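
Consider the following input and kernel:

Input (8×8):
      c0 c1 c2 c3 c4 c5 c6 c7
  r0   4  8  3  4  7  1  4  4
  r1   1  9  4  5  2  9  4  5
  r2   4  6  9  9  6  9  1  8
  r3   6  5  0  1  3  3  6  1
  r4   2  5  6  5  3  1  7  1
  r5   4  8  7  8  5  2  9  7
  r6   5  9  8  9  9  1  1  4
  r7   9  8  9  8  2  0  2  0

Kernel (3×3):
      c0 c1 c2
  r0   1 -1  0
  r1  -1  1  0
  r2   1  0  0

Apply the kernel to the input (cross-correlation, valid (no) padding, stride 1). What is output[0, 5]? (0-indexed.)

The receptive field on the input at this output position is [1 4 4 / 9 4 5 / 9 1 8]. Elementwise product with the kernel and sum: 1·1 + 4·-1 + 9·-1 + 4·1 + 9·1.

1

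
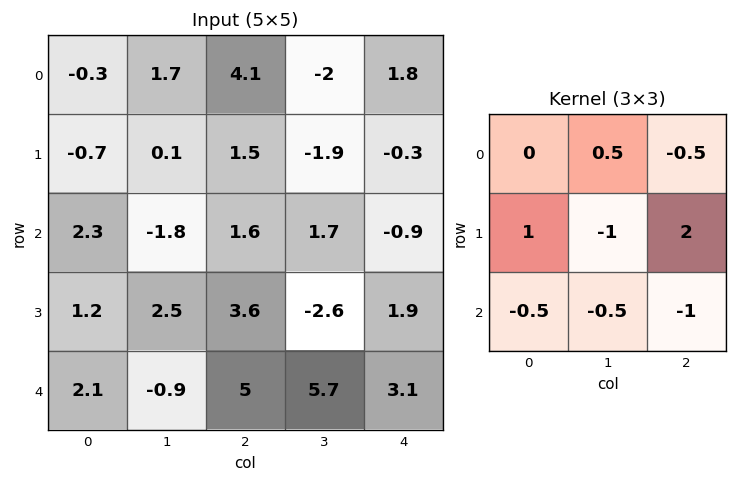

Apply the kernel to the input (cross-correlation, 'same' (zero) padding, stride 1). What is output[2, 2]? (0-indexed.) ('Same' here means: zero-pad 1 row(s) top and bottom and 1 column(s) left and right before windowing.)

1.25

The receptive field on the zero-padded input at this output position is [0.1 1.5 -1.9 / -1.8 1.6 1.7 / 2.5 3.6 -2.6]. Elementwise product with the kernel and sum: 1.5·0.5 + -1.9·-0.5 + -1.8·1 + 1.6·-1 + 1.7·2 + 2.5·-0.5 + 3.6·-0.5 + -2.6·-1.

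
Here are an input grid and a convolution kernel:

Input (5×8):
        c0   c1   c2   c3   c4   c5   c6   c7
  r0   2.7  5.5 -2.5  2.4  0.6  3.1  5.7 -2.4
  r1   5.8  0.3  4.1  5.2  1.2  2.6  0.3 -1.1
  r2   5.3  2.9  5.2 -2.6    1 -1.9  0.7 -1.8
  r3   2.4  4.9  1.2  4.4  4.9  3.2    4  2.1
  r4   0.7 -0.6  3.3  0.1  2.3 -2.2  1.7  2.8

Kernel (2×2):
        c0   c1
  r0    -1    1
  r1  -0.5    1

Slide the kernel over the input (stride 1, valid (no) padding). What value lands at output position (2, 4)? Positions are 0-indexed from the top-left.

-2.15

The receptive field on the input at this output position is [1 -1.9 / 4.9 3.2]. Elementwise product with the kernel and sum: 1·-1 + -1.9·1 + 4.9·-0.5 + 3.2·1.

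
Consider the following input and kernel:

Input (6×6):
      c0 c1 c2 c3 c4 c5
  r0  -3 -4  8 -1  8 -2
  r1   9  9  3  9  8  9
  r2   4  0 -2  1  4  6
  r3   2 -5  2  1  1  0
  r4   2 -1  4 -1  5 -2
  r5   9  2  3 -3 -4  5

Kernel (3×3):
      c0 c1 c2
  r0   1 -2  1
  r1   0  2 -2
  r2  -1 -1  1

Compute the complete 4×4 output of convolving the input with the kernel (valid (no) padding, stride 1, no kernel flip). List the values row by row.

Output[0,0]: The receptive field on the input at this output position is [-3 -4 8 / 9 9 3 / 4 0 -2]. Elementwise product with the kernel and sum: -3·1 + -4·-2 + 8·1 + 9·2 + 3·-2 + 4·-1 + 0·-1 + -2·1.

19 -30 25 -20
3 10 -15 -4
-9 3 2 -5
-4 -6 -15 25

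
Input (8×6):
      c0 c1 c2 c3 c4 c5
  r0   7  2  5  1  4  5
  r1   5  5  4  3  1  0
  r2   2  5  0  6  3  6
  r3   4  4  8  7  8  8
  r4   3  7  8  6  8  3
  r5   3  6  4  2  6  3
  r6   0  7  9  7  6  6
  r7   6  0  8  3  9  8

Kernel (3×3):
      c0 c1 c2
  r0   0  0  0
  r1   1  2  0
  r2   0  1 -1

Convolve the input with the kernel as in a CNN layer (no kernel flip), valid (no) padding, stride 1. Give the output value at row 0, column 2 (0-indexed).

13

The receptive field on the input at this output position is [5 1 4 / 4 3 1 / 0 6 3]. Elementwise product with the kernel and sum: 4·1 + 3·2 + 6·1 + 3·-1.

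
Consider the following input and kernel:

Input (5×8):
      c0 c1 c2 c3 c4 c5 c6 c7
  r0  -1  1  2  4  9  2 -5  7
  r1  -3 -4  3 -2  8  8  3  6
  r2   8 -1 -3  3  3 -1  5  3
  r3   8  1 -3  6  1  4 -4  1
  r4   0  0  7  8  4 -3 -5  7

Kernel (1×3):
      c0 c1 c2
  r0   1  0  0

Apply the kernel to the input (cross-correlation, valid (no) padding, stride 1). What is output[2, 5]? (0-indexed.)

The receptive field on the input at this output position is [-1 5 3]. Elementwise product with the kernel and sum: -1·1.

-1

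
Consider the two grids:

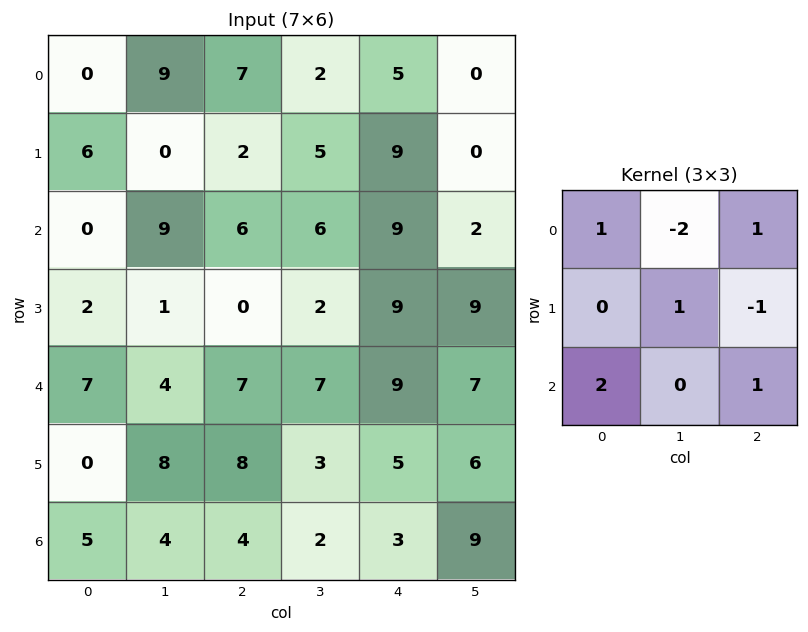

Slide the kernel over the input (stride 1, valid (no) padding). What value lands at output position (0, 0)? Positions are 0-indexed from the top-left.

-7

The receptive field on the input at this output position is [0 9 7 / 6 0 2 / 0 9 6]. Elementwise product with the kernel and sum: 0·1 + 9·-2 + 7·1 + 0·1 + 2·-1 + 0·2 + 6·1.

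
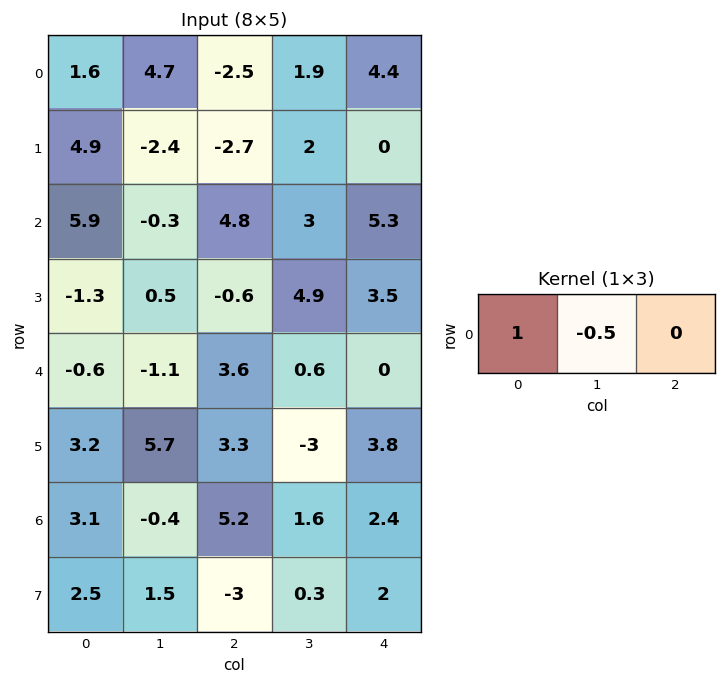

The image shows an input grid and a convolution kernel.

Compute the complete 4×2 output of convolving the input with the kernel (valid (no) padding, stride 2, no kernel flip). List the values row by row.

Output[0,0]: The receptive field on the input at this output position is [1.6 4.7 -2.5]. Elementwise product with the kernel and sum: 1.6·1 + 4.7·-0.5.
Output[0,1]: The receptive field on the input at this output position is [-2.5 1.9 4.4]. Elementwise product with the kernel and sum: -2.5·1 + 1.9·-0.5.

-0.75 -3.45
6.05 3.3
-0.05 3.3
3.3 4.4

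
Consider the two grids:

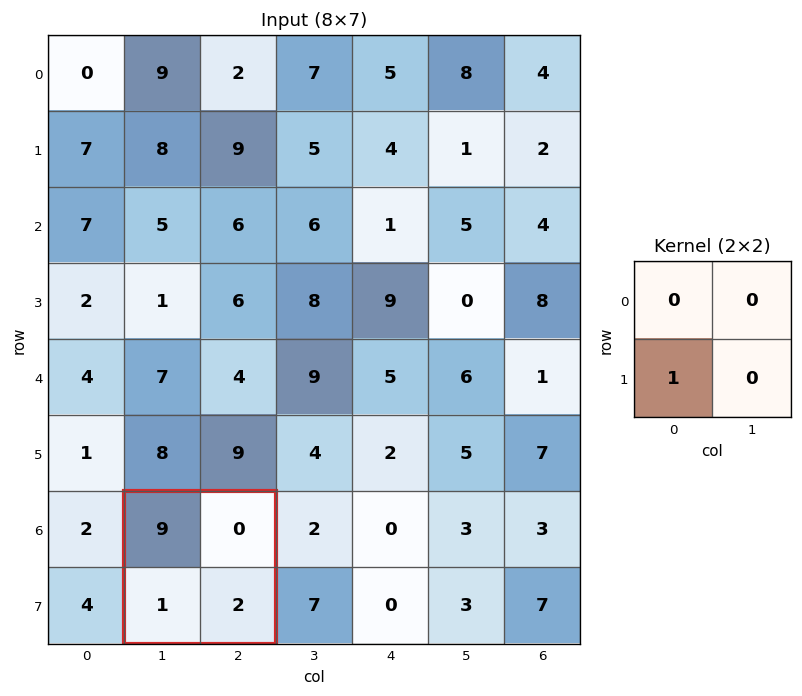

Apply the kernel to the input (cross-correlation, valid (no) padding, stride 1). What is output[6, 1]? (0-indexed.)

The receptive field on the input at this output position is [9 0 / 1 2]. Elementwise product with the kernel and sum: 1·1.

1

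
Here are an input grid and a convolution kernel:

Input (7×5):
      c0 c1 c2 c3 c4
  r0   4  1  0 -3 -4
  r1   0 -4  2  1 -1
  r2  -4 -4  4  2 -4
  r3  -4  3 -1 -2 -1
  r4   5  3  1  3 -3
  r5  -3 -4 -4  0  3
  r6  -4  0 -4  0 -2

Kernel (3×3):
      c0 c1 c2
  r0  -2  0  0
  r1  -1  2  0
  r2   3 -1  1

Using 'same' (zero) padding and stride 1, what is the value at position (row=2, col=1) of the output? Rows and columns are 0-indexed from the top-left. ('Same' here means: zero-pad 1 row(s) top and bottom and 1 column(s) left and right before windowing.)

The receptive field on the zero-padded input at this output position is [0 -4 2 / -4 -4 4 / -4 3 -1]. Elementwise product with the kernel and sum: 0·-2 + -4·-1 + -4·2 + -4·3 + 3·-1 + -1·1.

-20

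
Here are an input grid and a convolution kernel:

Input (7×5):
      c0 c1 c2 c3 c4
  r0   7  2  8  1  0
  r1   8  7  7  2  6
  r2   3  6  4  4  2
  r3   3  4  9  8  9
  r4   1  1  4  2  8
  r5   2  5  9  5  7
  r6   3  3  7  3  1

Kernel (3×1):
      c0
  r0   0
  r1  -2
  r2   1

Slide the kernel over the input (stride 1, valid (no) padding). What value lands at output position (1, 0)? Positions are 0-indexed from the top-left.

-3

The receptive field on the input at this output position is [8 / 3 / 3]. Elementwise product with the kernel and sum: 3·-2 + 3·1.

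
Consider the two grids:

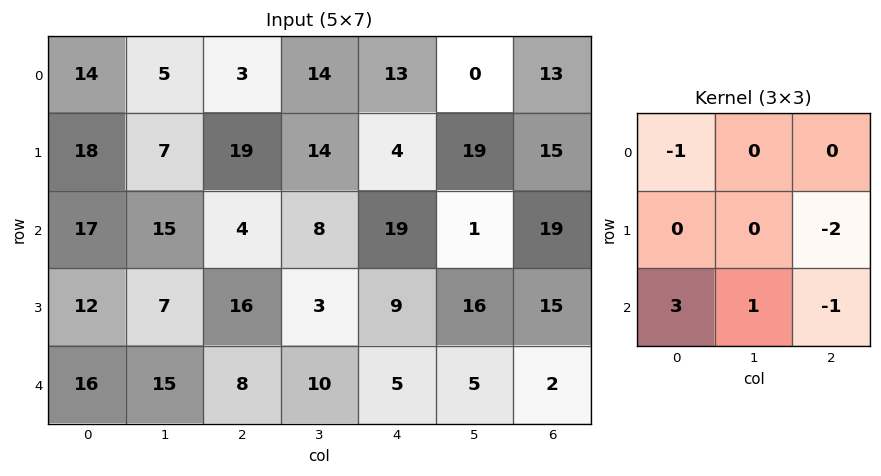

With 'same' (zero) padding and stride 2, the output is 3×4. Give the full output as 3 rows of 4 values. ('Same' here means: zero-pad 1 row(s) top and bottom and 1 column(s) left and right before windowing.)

1 -2 27 72
-25 11 -14 44
-30 -27 -13 -16

Output[0,0]: The receptive field on the zero-padded input at this output position is [0 0 0 / 0 14 5 / 0 18 7]. Elementwise product with the kernel and sum: 0·-1 + 5·-2 + 0·3 + 18·1 + 7·-1.
Output[0,1]: The receptive field on the zero-padded input at this output position is [0 0 0 / 5 3 14 / 7 19 14]. Elementwise product with the kernel and sum: 0·-1 + 14·-2 + 7·3 + 19·1 + 14·-1.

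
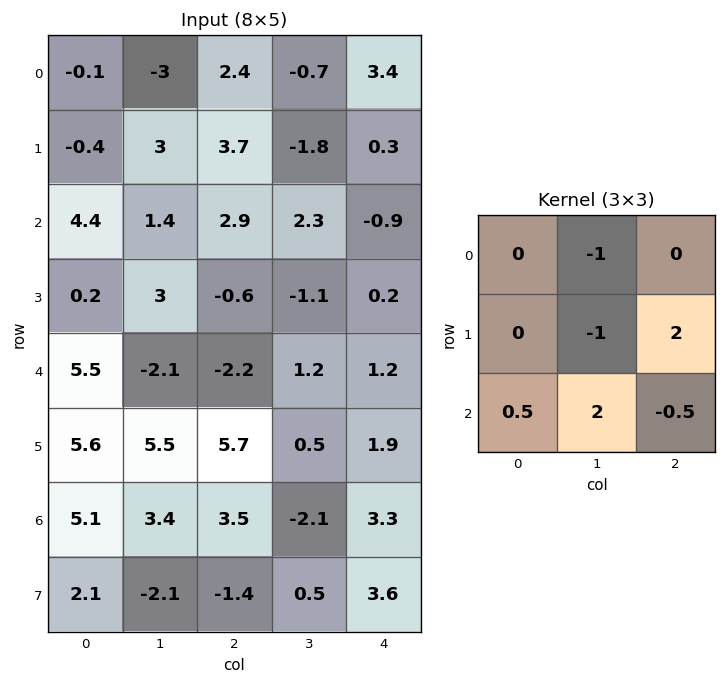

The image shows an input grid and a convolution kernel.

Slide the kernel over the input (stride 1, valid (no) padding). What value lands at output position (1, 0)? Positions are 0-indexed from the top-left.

7.8

The receptive field on the input at this output position is [-0.4 3 3.7 / 4.4 1.4 2.9 / 0.2 3 -0.6]. Elementwise product with the kernel and sum: 3·-1 + 1.4·-1 + 2.9·2 + 0.2·0.5 + 3·2 + -0.6·-0.5.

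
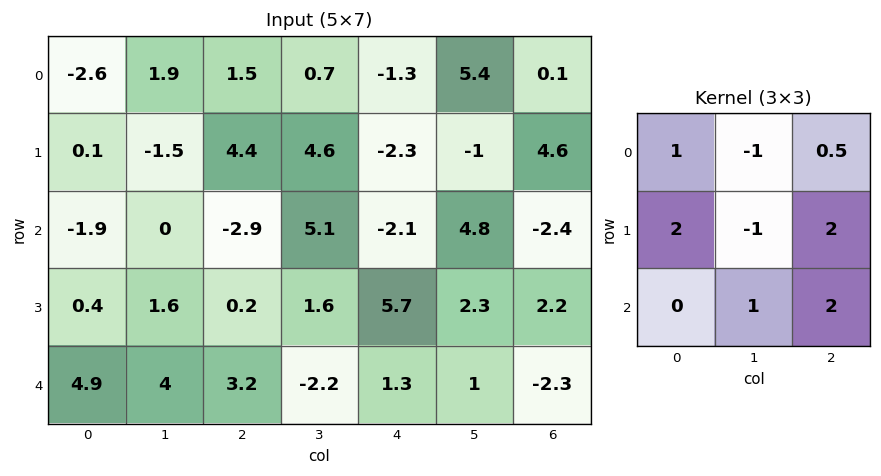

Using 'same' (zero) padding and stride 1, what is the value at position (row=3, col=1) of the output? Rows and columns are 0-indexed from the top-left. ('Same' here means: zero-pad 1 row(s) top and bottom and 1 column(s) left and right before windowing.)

6.65

The receptive field on the zero-padded input at this output position is [-1.9 0 -2.9 / 0.4 1.6 0.2 / 4.9 4 3.2]. Elementwise product with the kernel and sum: -1.9·1 + 0·-1 + -2.9·0.5 + 0.4·2 + 1.6·-1 + 0.2·2 + 4·1 + 3.2·2.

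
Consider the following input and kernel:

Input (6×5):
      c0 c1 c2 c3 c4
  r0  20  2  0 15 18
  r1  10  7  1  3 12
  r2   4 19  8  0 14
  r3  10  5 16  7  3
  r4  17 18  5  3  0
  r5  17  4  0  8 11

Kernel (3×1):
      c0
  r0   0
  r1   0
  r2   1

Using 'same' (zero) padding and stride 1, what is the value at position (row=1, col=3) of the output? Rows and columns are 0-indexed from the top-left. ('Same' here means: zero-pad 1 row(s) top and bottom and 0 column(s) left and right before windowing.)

0

The receptive field on the zero-padded input at this output position is [15 / 3 / 0]. Elementwise product with the kernel and sum: 0·1.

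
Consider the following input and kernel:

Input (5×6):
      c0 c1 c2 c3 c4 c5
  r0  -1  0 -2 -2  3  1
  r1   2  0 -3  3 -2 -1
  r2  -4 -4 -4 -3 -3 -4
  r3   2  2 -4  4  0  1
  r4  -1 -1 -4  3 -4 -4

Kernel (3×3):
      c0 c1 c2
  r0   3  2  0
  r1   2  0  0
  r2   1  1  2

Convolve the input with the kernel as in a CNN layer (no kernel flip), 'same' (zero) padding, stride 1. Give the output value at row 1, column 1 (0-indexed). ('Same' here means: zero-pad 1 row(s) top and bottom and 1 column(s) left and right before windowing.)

The receptive field on the zero-padded input at this output position is [-1 0 -2 / 2 0 -3 / -4 -4 -4]. Elementwise product with the kernel and sum: -1·3 + 0·2 + 2·2 + -4·1 + -4·1 + -4·2.

-15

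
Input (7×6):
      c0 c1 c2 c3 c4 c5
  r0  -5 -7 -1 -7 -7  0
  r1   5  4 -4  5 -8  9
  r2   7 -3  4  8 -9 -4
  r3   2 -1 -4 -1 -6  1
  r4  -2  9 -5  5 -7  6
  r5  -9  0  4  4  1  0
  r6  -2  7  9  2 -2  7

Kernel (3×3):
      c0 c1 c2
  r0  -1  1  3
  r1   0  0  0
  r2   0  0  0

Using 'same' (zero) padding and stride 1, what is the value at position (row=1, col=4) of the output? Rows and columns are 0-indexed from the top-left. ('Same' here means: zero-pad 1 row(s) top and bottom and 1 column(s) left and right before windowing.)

The receptive field on the zero-padded input at this output position is [-7 -7 0 / 5 -8 9 / 8 -9 -4]. Elementwise product with the kernel and sum: -7·-1 + -7·1 + 0·3.

0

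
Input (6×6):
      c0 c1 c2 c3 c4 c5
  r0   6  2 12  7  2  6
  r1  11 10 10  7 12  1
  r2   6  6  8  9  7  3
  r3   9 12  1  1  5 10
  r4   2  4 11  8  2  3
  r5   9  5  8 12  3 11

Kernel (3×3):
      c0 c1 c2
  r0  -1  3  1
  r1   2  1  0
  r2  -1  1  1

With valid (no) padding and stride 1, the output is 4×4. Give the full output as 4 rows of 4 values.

52 82 46 32
51 37 53 69
63 67 28 19
40 26 44 44

Output[0,0]: The receptive field on the input at this output position is [6 2 12 / 11 10 10 / 6 6 8]. Elementwise product with the kernel and sum: 6·-1 + 2·3 + 12·1 + 11·2 + 10·1 + 6·-1 + 6·1 + 8·1.
Output[0,1]: The receptive field on the input at this output position is [2 12 7 / 10 10 7 / 6 8 9]. Elementwise product with the kernel and sum: 2·-1 + 12·3 + 7·1 + 10·2 + 10·1 + 6·-1 + 8·1 + 9·1.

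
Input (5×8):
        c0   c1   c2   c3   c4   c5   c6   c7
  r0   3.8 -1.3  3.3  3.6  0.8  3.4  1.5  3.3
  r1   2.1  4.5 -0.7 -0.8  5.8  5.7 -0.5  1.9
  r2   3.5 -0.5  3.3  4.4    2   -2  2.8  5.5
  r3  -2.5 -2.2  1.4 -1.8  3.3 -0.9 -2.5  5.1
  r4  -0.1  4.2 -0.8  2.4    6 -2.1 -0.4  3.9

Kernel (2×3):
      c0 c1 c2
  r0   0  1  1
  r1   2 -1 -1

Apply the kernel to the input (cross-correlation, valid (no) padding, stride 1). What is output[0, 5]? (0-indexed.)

14.8

The receptive field on the input at this output position is [3.4 1.5 3.3 / 5.7 -0.5 1.9]. Elementwise product with the kernel and sum: 1.5·1 + 3.3·1 + 5.7·2 + -0.5·-1 + 1.9·-1.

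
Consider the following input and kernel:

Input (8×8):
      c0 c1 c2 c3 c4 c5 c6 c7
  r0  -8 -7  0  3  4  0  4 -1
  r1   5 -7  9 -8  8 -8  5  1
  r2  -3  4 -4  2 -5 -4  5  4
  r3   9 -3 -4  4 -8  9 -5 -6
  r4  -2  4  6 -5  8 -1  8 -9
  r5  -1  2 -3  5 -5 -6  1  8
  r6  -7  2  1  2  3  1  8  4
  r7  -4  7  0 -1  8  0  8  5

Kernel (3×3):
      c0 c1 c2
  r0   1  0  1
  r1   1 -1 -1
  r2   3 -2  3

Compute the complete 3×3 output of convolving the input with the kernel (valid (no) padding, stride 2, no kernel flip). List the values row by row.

-34 -18 27
13 43 38
-18 19 47

Output[0,0]: The receptive field on the input at this output position is [-8 -7 0 / 5 -7 9 / -3 4 -4]. Elementwise product with the kernel and sum: -8·1 + 0·1 + 5·1 + -7·-1 + 9·-1 + -3·3 + 4·-2 + -4·3.
Output[0,1]: The receptive field on the input at this output position is [0 3 4 / 9 -8 8 / -4 2 -5]. Elementwise product with the kernel and sum: 0·1 + 4·1 + 9·1 + -8·-1 + 8·-1 + -4·3 + 2·-2 + -5·3.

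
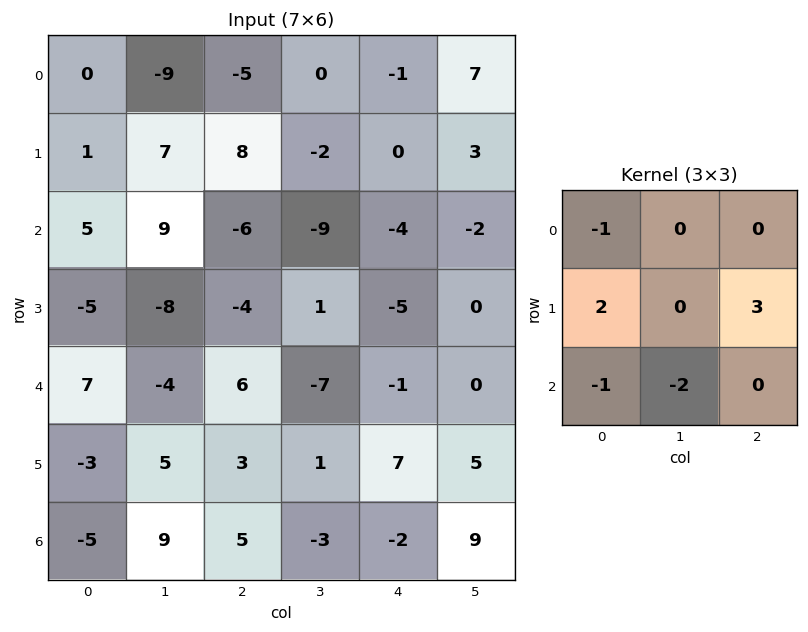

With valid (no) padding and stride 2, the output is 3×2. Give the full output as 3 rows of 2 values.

3 45
-26 -9
-17 22

Output[0,0]: The receptive field on the input at this output position is [0 -9 -5 / 1 7 8 / 5 9 -6]. Elementwise product with the kernel and sum: 0·-1 + 1·2 + 8·3 + 5·-1 + 9·-2.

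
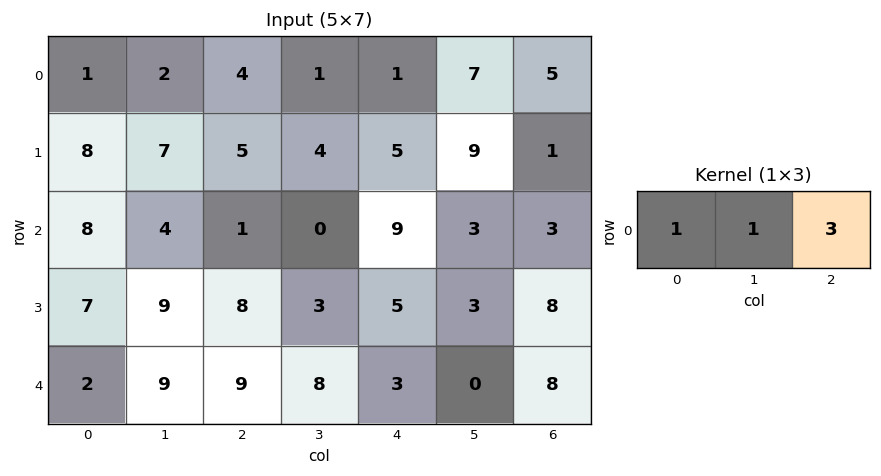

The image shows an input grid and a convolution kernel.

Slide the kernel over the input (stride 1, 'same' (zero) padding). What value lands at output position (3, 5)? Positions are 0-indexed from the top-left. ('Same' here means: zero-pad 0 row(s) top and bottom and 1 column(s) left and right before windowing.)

The receptive field on the zero-padded input at this output position is [5 3 8]. Elementwise product with the kernel and sum: 5·1 + 3·1 + 8·3.

32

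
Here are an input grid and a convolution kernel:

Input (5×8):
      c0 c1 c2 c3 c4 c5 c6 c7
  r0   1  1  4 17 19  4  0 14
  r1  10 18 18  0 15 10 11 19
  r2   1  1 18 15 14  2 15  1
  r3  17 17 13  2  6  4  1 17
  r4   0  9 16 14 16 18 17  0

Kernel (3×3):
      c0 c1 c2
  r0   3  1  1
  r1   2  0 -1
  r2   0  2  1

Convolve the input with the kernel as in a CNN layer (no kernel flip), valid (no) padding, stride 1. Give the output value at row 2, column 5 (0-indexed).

47

The receptive field on the input at this output position is [2 15 1 / 4 1 17 / 18 17 0]. Elementwise product with the kernel and sum: 2·3 + 15·1 + 1·1 + 4·2 + 17·-1 + 17·2 + 0·1.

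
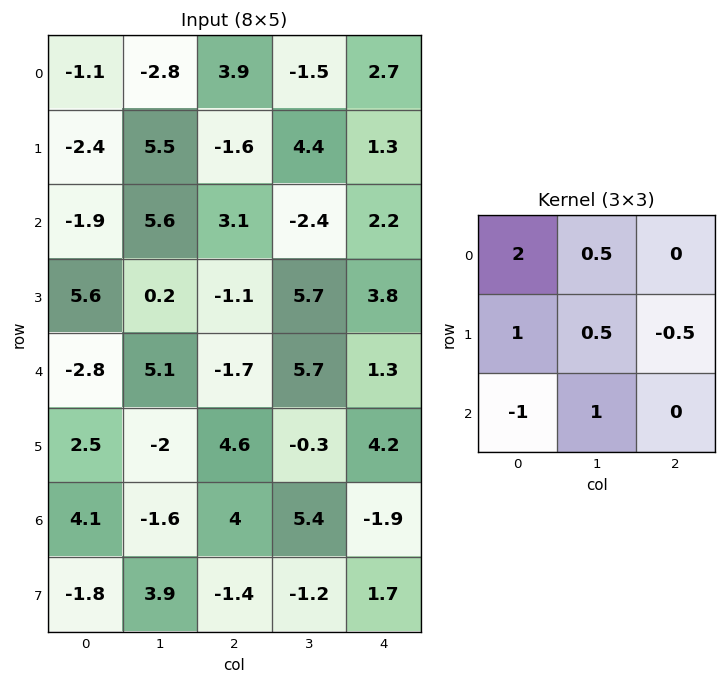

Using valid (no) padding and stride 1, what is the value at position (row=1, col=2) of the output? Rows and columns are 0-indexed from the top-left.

The receptive field on the input at this output position is [-1.6 4.4 1.3 / 3.1 -2.4 2.2 / -1.1 5.7 3.8]. Elementwise product with the kernel and sum: -1.6·2 + 4.4·0.5 + 3.1·1 + -2.4·0.5 + 2.2·-0.5 + -1.1·-1 + 5.7·1.

6.6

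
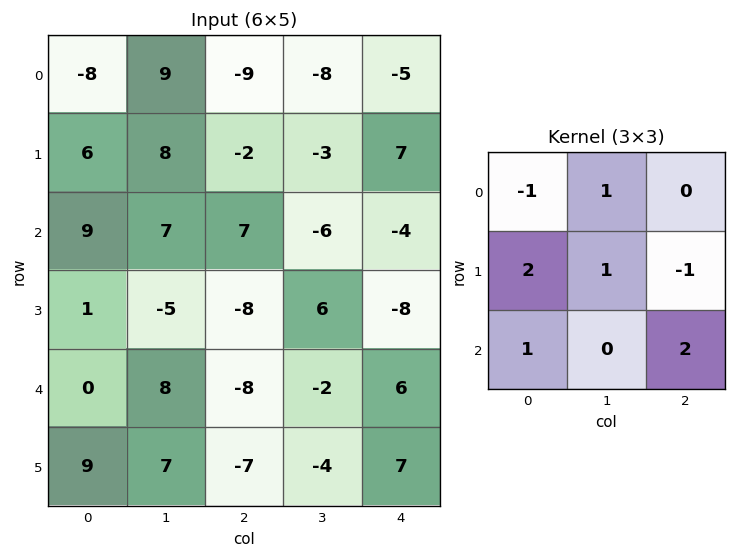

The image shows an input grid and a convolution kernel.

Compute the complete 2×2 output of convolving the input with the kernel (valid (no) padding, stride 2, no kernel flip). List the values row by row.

Output[0,0]: The receptive field on the input at this output position is [-8 9 -9 / 6 8 -2 / 9 7 7]. Elementwise product with the kernel and sum: -8·-1 + 9·1 + 6·2 + 8·1 + -2·-1 + 9·1 + 7·2.

62 -14
-13 -11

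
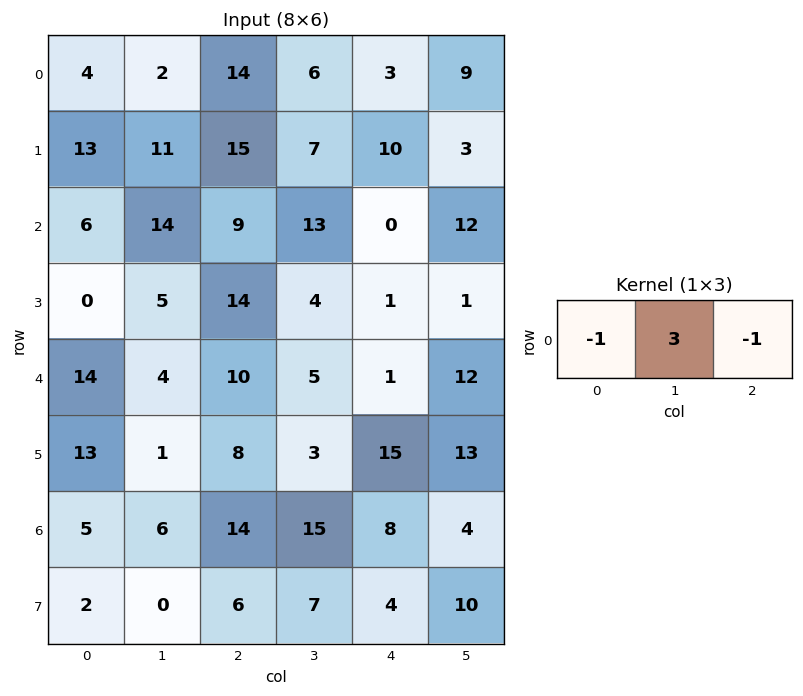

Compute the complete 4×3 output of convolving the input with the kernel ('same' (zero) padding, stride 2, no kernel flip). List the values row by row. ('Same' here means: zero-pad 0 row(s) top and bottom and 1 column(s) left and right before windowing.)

10 34 -6
4 0 -25
38 21 -14
9 21 5

Output[0,0]: The receptive field on the zero-padded input at this output position is [0 4 2]. Elementwise product with the kernel and sum: 0·-1 + 4·3 + 2·-1.
Output[0,1]: The receptive field on the zero-padded input at this output position is [2 14 6]. Elementwise product with the kernel and sum: 2·-1 + 14·3 + 6·-1.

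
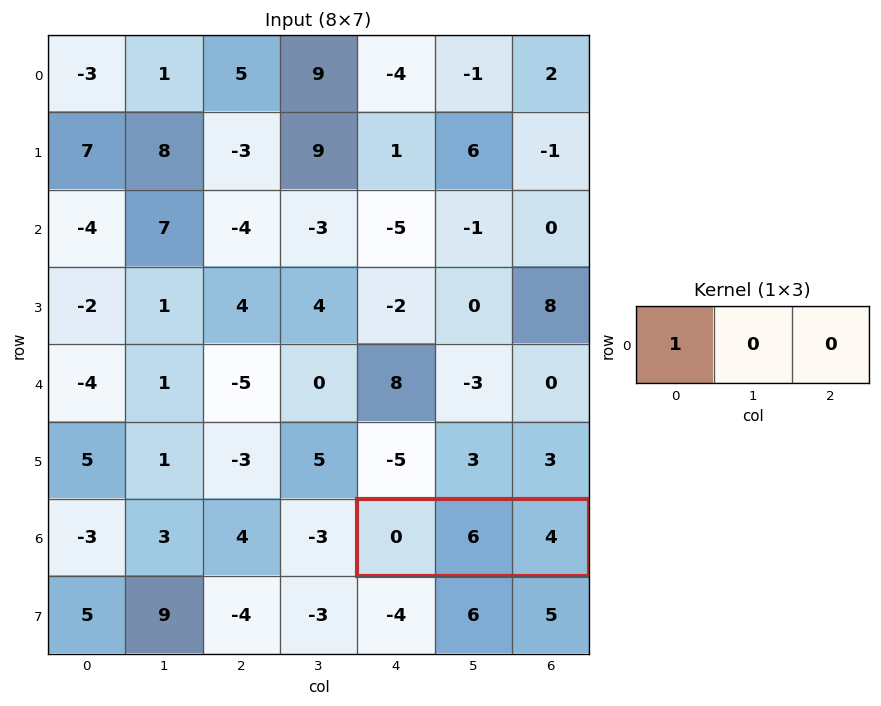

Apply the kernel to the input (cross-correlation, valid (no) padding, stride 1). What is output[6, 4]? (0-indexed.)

The receptive field on the input at this output position is [0 6 4]. Elementwise product with the kernel and sum: 0·1.

0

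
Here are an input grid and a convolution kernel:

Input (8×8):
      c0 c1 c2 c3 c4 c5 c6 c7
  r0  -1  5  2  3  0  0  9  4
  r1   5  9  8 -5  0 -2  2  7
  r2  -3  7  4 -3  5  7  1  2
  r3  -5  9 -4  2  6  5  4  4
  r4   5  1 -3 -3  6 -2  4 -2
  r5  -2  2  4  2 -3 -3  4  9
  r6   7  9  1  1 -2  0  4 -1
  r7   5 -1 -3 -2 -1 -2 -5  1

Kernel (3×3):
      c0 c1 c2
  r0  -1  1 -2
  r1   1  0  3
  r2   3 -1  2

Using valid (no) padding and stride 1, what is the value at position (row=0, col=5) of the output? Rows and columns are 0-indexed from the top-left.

44

The receptive field on the input at this output position is [0 9 4 / -2 2 7 / 7 1 2]. Elementwise product with the kernel and sum: 0·-1 + 9·1 + 4·-2 + -2·1 + 7·3 + 7·3 + 1·-1 + 2·2.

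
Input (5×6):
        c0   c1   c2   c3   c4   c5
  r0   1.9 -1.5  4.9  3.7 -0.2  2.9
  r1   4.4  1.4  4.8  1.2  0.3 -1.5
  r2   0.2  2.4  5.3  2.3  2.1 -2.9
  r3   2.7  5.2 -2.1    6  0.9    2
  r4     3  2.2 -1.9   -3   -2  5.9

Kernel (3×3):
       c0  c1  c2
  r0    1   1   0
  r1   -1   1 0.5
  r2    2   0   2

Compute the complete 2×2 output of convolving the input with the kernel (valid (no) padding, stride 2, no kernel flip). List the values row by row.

10.8 19.95
6.25 8.35

Output[0,0]: The receptive field on the input at this output position is [1.9 -1.5 4.9 / 4.4 1.4 4.8 / 0.2 2.4 5.3]. Elementwise product with the kernel and sum: 1.9·1 + -1.5·1 + 4.4·-1 + 1.4·1 + 4.8·0.5 + 0.2·2 + 5.3·2.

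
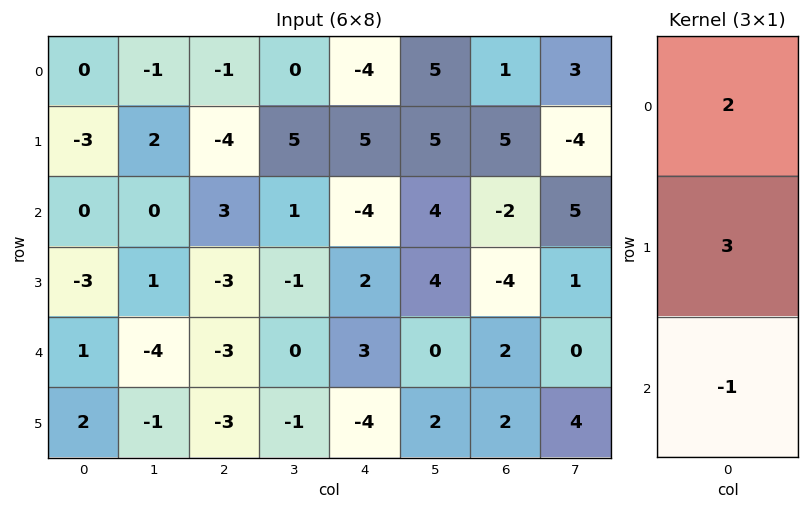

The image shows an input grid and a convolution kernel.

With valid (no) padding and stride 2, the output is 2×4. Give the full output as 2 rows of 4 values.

Output[0,0]: The receptive field on the input at this output position is [0 / -3 / 0]. Elementwise product with the kernel and sum: 0·2 + -3·3 + 0·-1.

-9 -17 11 19
-10 0 -5 -18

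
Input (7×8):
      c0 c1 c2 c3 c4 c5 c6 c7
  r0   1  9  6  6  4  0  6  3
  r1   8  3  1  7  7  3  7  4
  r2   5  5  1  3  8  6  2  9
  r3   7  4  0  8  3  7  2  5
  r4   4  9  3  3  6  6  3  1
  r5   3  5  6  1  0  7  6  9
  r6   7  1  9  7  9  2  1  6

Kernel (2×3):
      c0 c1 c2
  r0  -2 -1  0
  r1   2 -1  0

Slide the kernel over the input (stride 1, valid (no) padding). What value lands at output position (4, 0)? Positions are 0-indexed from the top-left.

-16

The receptive field on the input at this output position is [4 9 3 / 3 5 6]. Elementwise product with the kernel and sum: 4·-2 + 9·-1 + 3·2 + 5·-1.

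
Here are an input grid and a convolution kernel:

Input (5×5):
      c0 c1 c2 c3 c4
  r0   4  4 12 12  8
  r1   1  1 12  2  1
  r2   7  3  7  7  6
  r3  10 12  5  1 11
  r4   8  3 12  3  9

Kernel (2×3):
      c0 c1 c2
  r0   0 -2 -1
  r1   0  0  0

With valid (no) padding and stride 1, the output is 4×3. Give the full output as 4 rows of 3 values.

-20 -36 -32
-14 -26 -5
-13 -21 -20
-29 -11 -13

Output[0,0]: The receptive field on the input at this output position is [4 4 12 / 1 1 12]. Elementwise product with the kernel and sum: 4·-2 + 12·-1.
Output[0,1]: The receptive field on the input at this output position is [4 12 12 / 1 12 2]. Elementwise product with the kernel and sum: 12·-2 + 12·-1.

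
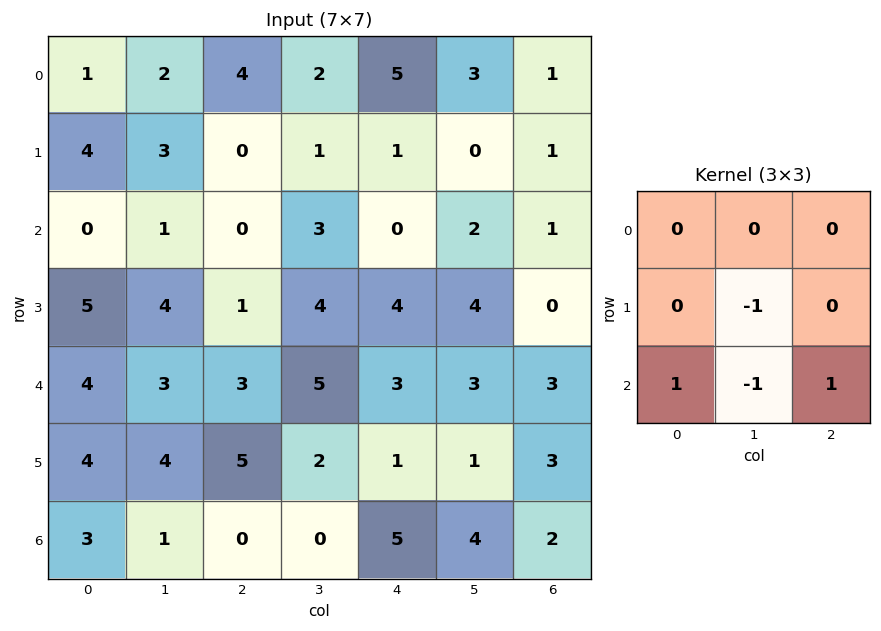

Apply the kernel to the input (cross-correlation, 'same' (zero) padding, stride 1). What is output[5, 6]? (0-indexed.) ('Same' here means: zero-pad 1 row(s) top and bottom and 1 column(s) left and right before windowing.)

The receptive field on the zero-padded input at this output position is [3 3 0 / 1 3 0 / 4 2 0]. Elementwise product with the kernel and sum: 3·-1 + 4·1 + 2·-1 + 0·1.

-1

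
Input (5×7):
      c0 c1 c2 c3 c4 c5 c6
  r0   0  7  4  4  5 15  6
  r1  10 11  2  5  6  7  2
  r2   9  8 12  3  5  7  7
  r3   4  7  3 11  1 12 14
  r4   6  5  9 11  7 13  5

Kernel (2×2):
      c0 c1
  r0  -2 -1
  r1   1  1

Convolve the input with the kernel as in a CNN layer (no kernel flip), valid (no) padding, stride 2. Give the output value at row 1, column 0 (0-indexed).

The receptive field on the input at this output position is [9 8 / 4 7]. Elementwise product with the kernel and sum: 9·-2 + 8·-1 + 4·1 + 7·1.

-15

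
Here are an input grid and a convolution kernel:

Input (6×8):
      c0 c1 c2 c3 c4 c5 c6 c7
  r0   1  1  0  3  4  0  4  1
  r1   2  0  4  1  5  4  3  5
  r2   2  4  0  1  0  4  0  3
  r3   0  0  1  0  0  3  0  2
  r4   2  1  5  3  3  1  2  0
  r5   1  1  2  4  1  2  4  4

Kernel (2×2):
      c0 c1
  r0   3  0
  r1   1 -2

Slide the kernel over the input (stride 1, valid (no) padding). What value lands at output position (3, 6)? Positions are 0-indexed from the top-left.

2

The receptive field on the input at this output position is [0 2 / 2 0]. Elementwise product with the kernel and sum: 0·3 + 2·1 + 0·-2.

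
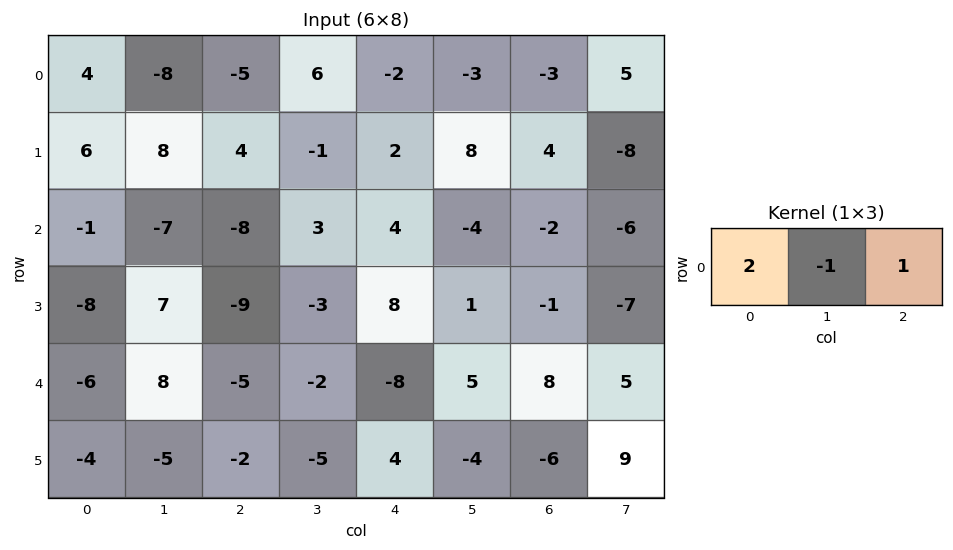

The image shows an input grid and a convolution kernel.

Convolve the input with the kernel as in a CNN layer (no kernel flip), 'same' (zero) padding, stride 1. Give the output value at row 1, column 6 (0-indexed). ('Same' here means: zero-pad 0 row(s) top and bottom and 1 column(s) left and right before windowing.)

The receptive field on the zero-padded input at this output position is [8 4 -8]. Elementwise product with the kernel and sum: 8·2 + 4·-1 + -8·1.

4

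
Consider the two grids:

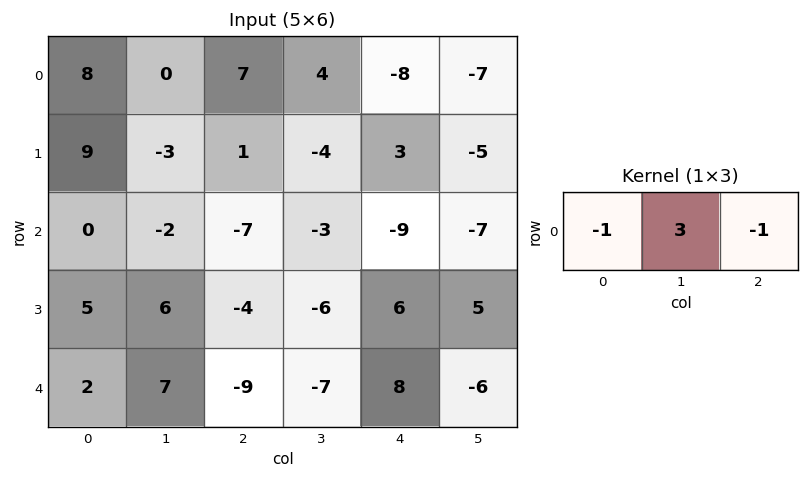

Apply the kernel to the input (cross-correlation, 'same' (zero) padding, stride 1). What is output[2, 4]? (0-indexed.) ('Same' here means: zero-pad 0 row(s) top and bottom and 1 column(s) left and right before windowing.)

-17

The receptive field on the zero-padded input at this output position is [-3 -9 -7]. Elementwise product with the kernel and sum: -3·-1 + -9·3 + -7·-1.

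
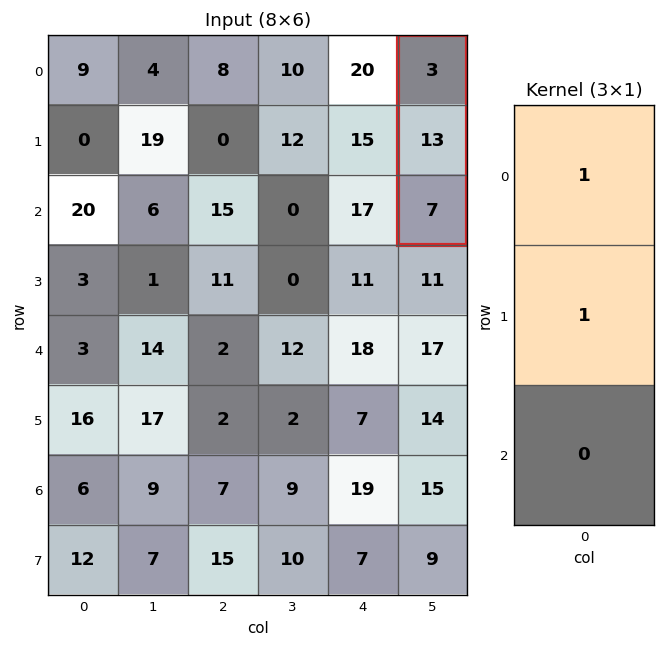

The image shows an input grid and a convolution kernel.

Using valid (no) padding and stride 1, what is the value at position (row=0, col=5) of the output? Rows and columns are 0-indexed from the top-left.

The receptive field on the input at this output position is [3 / 13 / 7]. Elementwise product with the kernel and sum: 3·1 + 13·1.

16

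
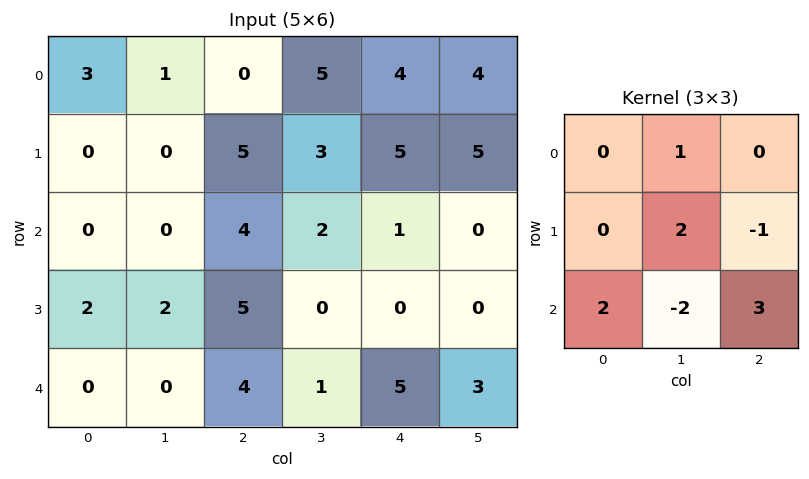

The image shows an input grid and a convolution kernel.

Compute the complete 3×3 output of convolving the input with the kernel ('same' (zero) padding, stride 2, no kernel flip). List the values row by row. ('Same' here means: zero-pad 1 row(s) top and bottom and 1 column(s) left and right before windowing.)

Output[0,0]: The receptive field on the zero-padded input at this output position is [0 0 0 / 0 3 1 / 0 0 0]. Elementwise product with the kernel and sum: 0·1 + 3·2 + 1·-1 + 0·2 + 0·-2 + 0·3.

5 -6 15
2 5 7
2 12 7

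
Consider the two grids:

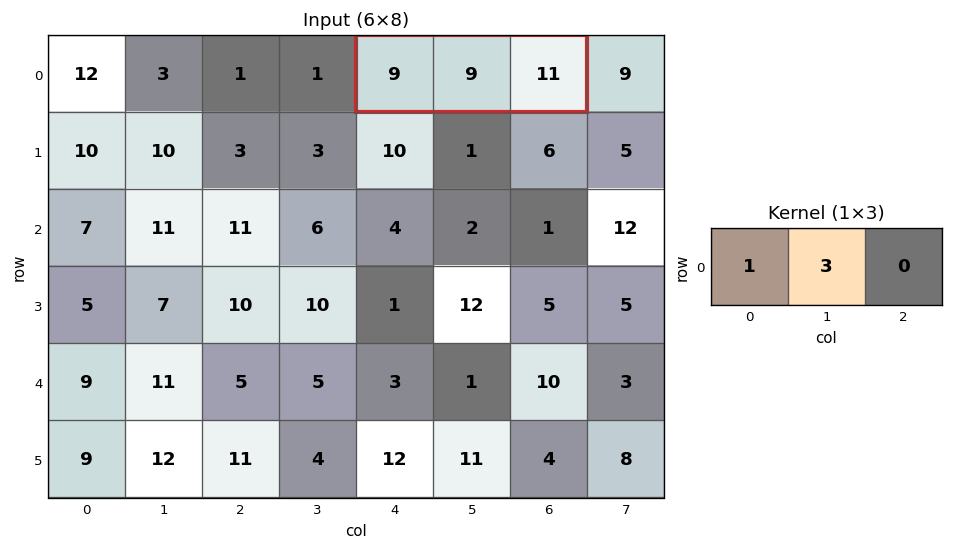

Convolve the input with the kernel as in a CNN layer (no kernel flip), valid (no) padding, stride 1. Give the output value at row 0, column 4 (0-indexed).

36

The receptive field on the input at this output position is [9 9 11]. Elementwise product with the kernel and sum: 9·1 + 9·3.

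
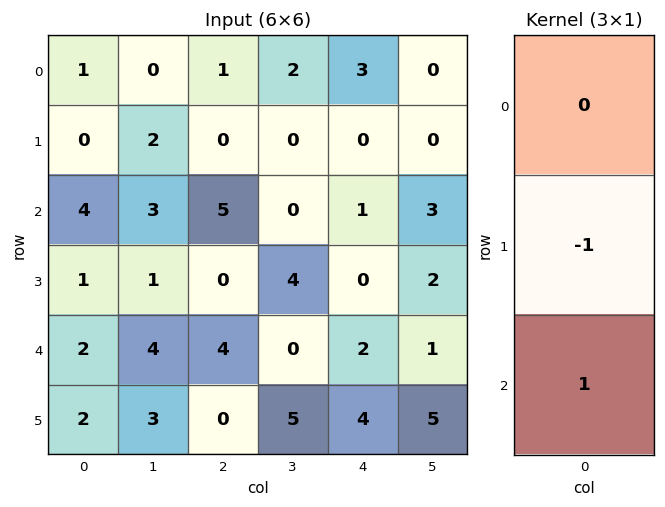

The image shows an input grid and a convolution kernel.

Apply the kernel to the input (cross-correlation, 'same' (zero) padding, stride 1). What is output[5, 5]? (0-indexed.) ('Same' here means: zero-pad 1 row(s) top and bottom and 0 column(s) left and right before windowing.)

The receptive field on the zero-padded input at this output position is [1 / 5 / 0]. Elementwise product with the kernel and sum: 5·-1 + 0·1.

-5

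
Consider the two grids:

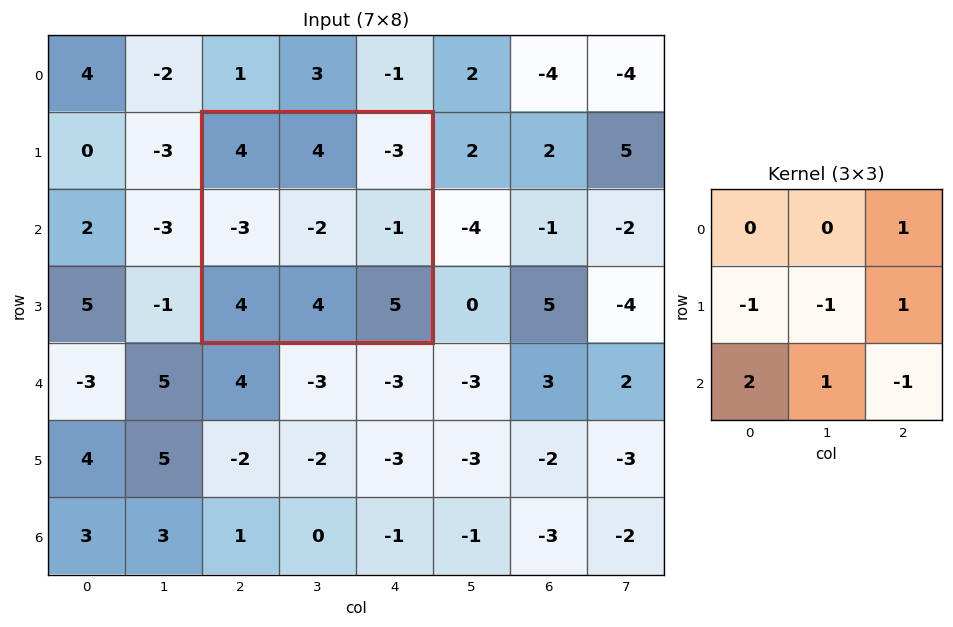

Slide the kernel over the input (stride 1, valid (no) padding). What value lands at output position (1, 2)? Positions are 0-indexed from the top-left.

8

The receptive field on the input at this output position is [4 4 -3 / -3 -2 -1 / 4 4 5]. Elementwise product with the kernel and sum: -3·1 + -3·-1 + -2·-1 + -1·1 + 4·2 + 4·1 + 5·-1.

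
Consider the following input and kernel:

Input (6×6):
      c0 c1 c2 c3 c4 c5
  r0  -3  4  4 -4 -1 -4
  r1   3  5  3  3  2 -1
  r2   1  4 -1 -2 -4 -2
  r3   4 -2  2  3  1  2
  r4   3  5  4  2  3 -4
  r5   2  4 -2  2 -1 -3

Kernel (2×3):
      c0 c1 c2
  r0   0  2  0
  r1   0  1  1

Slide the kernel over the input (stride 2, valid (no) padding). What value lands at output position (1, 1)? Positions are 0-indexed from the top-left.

0

The receptive field on the input at this output position is [-1 -2 -4 / 2 3 1]. Elementwise product with the kernel and sum: -2·2 + 3·1 + 1·1.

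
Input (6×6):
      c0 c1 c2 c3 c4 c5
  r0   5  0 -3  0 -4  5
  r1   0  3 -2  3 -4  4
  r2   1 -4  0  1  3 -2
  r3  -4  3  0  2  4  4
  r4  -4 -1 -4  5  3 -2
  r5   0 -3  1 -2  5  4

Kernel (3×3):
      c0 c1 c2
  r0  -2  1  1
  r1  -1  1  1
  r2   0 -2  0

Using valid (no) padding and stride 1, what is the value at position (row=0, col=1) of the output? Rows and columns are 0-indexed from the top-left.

The receptive field on the input at this output position is [0 -3 0 / 3 -2 3 / -4 0 1]. Elementwise product with the kernel and sum: 0·-2 + -3·1 + 0·1 + 3·-1 + -2·1 + 3·1 + 0·-2.

-5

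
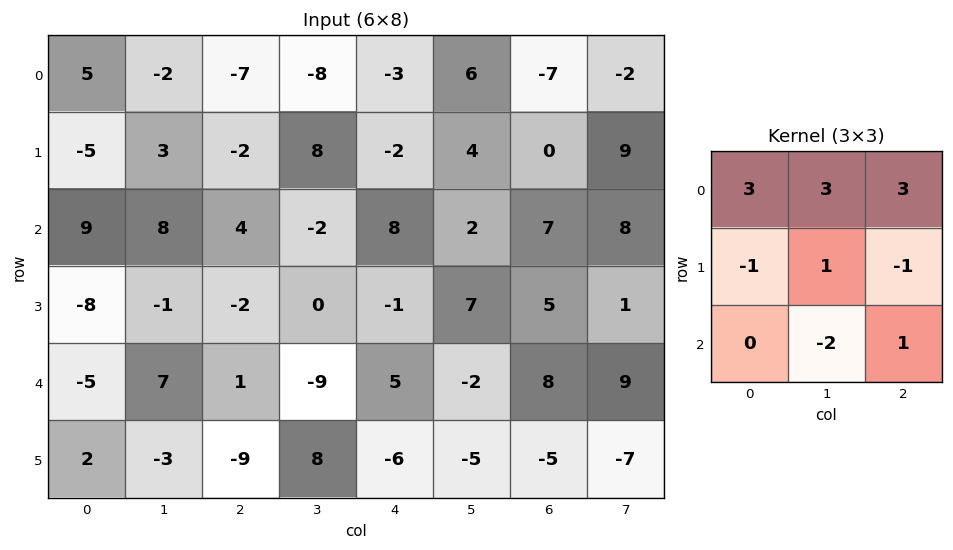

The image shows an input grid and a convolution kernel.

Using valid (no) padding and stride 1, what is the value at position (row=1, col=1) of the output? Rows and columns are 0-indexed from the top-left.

The receptive field on the input at this output position is [3 -2 8 / 8 4 -2 / -1 -2 0]. Elementwise product with the kernel and sum: 3·3 + -2·3 + 8·3 + 8·-1 + 4·1 + -2·-1 + -2·-2 + 0·1.

29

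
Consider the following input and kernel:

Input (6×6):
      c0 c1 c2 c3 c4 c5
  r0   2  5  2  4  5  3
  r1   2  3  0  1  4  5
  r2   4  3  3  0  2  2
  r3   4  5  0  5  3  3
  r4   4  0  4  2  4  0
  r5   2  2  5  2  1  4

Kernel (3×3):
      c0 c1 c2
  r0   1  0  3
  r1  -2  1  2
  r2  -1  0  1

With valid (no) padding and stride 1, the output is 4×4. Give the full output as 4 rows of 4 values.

6 10 25 27
-1 3 13 20
10 5 20 3
7 28 7 16

Output[0,0]: The receptive field on the input at this output position is [2 5 2 / 2 3 0 / 4 3 3]. Elementwise product with the kernel and sum: 2·1 + 2·3 + 2·-2 + 3·1 + 0·2 + 4·-1 + 3·1.
Output[0,1]: The receptive field on the input at this output position is [5 2 4 / 3 0 1 / 3 3 0]. Elementwise product with the kernel and sum: 5·1 + 4·3 + 3·-2 + 0·1 + 1·2 + 3·-1 + 0·1.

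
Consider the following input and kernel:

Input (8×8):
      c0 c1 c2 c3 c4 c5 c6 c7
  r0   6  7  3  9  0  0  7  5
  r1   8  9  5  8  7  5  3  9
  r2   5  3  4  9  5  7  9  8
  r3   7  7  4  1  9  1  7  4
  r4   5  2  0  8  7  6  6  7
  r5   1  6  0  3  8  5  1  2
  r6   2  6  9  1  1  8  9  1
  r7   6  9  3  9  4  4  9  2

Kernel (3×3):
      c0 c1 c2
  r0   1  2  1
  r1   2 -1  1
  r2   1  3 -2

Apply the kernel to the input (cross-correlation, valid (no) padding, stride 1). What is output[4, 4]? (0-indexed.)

44

The receptive field on the input at this output position is [7 6 6 / 8 5 1 / 1 8 9]. Elementwise product with the kernel and sum: 7·1 + 6·2 + 6·1 + 8·2 + 5·-1 + 1·1 + 1·1 + 8·3 + 9·-2.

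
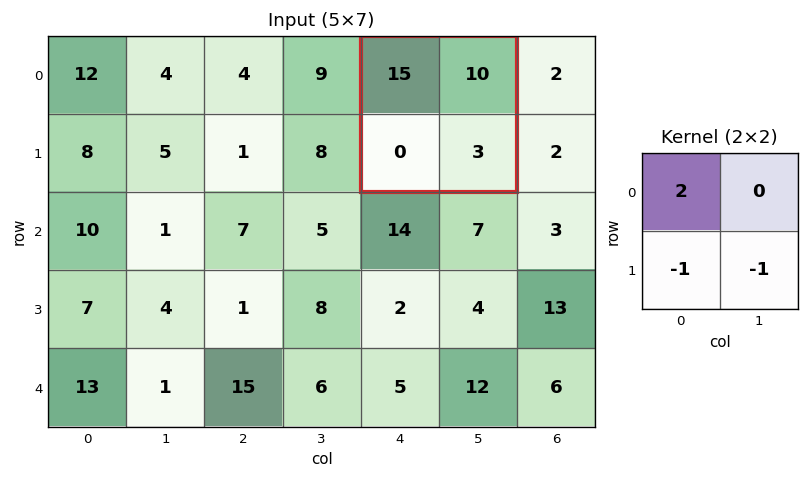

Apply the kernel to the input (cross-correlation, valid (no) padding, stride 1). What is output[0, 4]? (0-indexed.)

27

The receptive field on the input at this output position is [15 10 / 0 3]. Elementwise product with the kernel and sum: 15·2 + 0·-1 + 3·-1.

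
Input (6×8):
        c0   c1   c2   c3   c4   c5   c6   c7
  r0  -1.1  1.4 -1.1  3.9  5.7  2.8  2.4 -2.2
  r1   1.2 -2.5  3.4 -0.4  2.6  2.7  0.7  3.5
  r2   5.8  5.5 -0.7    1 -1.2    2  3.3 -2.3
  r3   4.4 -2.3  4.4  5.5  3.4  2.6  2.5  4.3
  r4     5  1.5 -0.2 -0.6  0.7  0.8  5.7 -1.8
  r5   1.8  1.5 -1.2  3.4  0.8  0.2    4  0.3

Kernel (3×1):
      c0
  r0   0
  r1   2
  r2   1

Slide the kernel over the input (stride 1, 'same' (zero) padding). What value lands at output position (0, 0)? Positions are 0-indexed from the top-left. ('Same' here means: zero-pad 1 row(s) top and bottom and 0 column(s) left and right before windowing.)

The receptive field on the zero-padded input at this output position is [0 / -1.1 / 1.2]. Elementwise product with the kernel and sum: -1.1·2 + 1.2·1.

-1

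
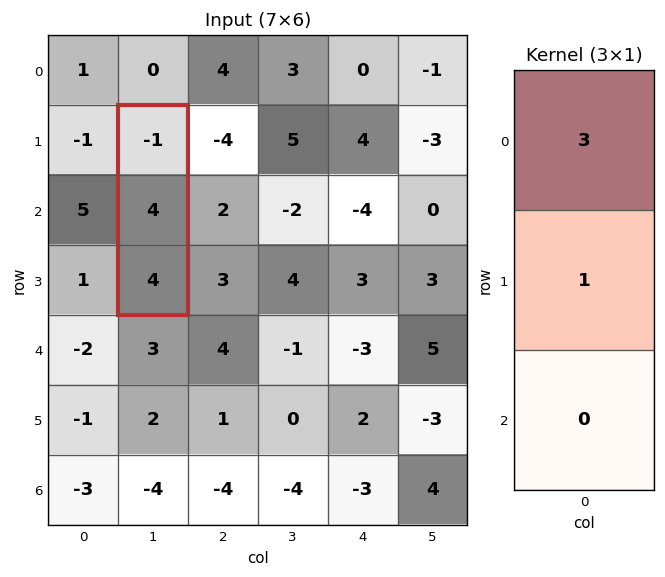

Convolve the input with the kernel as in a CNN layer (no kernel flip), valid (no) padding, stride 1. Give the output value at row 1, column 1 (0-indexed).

1

The receptive field on the input at this output position is [-1 / 4 / 4]. Elementwise product with the kernel and sum: -1·3 + 4·1.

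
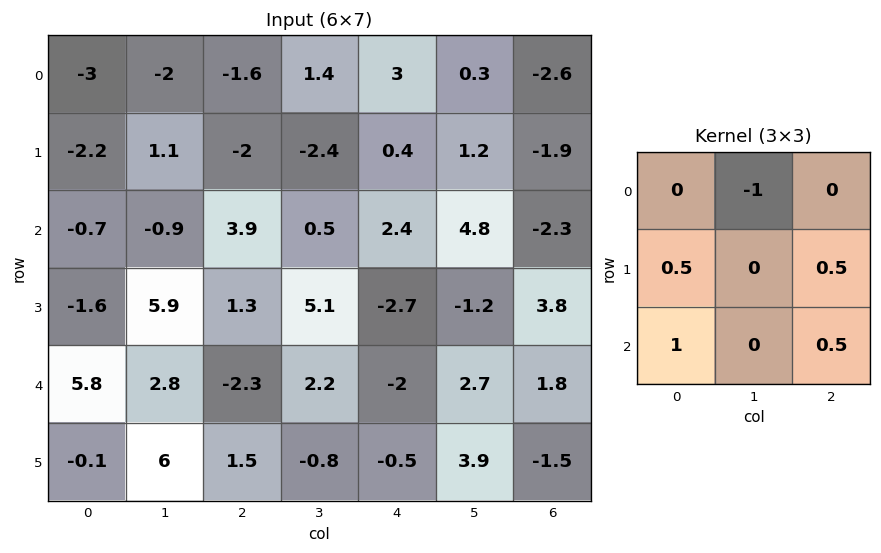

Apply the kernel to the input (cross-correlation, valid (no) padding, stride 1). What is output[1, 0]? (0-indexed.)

The receptive field on the input at this output position is [-2.2 1.1 -2 / -0.7 -0.9 3.9 / -1.6 5.9 1.3]. Elementwise product with the kernel and sum: 1.1·-1 + -0.7·0.5 + 3.9·0.5 + -1.6·1 + 1.3·0.5.

-0.45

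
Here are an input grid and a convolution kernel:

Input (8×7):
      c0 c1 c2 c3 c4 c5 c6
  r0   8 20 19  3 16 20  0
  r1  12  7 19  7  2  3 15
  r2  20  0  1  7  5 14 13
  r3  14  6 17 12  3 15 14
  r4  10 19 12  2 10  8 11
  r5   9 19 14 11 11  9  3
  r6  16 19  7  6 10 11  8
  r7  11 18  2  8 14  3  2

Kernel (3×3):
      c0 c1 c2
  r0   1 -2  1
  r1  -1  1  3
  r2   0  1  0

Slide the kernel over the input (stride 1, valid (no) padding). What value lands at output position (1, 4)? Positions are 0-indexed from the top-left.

The receptive field on the input at this output position is [2 3 15 / 5 14 13 / 3 15 14]. Elementwise product with the kernel and sum: 2·1 + 3·-2 + 15·1 + 5·-1 + 14·1 + 13·3 + 15·1.

74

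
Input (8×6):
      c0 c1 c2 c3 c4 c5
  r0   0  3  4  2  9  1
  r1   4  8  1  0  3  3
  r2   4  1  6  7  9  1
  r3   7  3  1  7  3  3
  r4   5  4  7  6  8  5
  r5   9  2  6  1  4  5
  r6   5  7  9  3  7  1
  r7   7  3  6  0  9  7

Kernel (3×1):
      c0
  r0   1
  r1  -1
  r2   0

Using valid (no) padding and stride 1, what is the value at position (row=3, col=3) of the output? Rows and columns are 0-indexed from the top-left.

1

The receptive field on the input at this output position is [7 / 6 / 1]. Elementwise product with the kernel and sum: 7·1 + 6·-1.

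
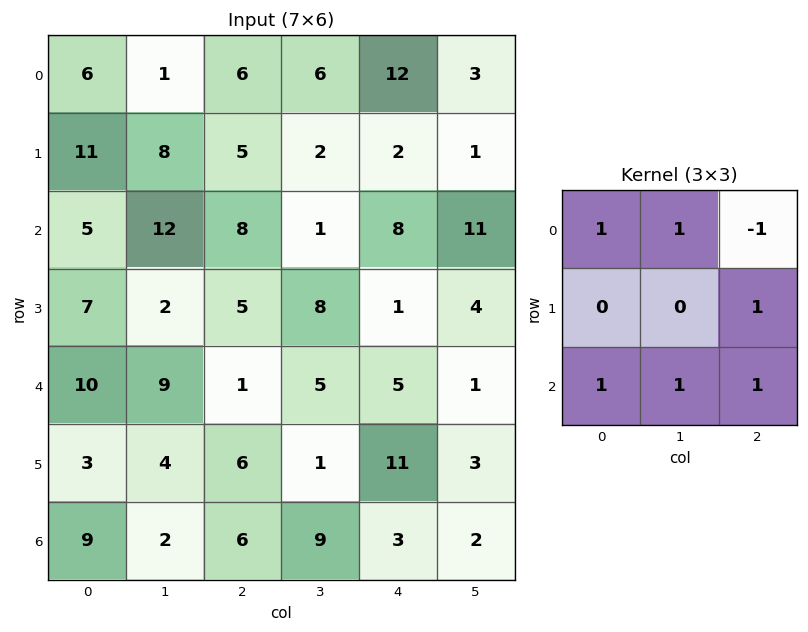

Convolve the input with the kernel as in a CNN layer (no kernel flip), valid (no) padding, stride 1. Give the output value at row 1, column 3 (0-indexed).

The receptive field on the input at this output position is [2 2 1 / 1 8 11 / 8 1 4]. Elementwise product with the kernel and sum: 2·1 + 2·1 + 1·-1 + 11·1 + 8·1 + 1·1 + 4·1.

27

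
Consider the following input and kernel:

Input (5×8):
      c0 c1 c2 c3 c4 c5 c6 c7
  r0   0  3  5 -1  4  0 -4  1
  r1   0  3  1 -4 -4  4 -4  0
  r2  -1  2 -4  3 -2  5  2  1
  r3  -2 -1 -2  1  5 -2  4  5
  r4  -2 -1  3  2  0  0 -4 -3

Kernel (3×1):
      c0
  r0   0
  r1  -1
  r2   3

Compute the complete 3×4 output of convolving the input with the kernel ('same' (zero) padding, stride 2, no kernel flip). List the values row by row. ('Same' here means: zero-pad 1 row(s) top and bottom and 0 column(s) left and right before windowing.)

0 -2 -16 -8
-5 -2 17 10
2 -3 0 4

Output[0,0]: The receptive field on the zero-padded input at this output position is [0 / 0 / 0]. Elementwise product with the kernel and sum: 0·-1 + 0·3.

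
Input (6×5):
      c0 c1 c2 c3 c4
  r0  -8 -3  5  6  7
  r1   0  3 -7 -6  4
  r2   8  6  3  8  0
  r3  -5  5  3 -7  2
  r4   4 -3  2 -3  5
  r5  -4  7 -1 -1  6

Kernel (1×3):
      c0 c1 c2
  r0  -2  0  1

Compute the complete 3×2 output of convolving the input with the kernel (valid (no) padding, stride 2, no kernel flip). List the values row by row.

Output[0,0]: The receptive field on the input at this output position is [-8 -3 5]. Elementwise product with the kernel and sum: -8·-2 + 5·1.
Output[0,1]: The receptive field on the input at this output position is [5 6 7]. Elementwise product with the kernel and sum: 5·-2 + 7·1.

21 -3
-13 -6
-6 1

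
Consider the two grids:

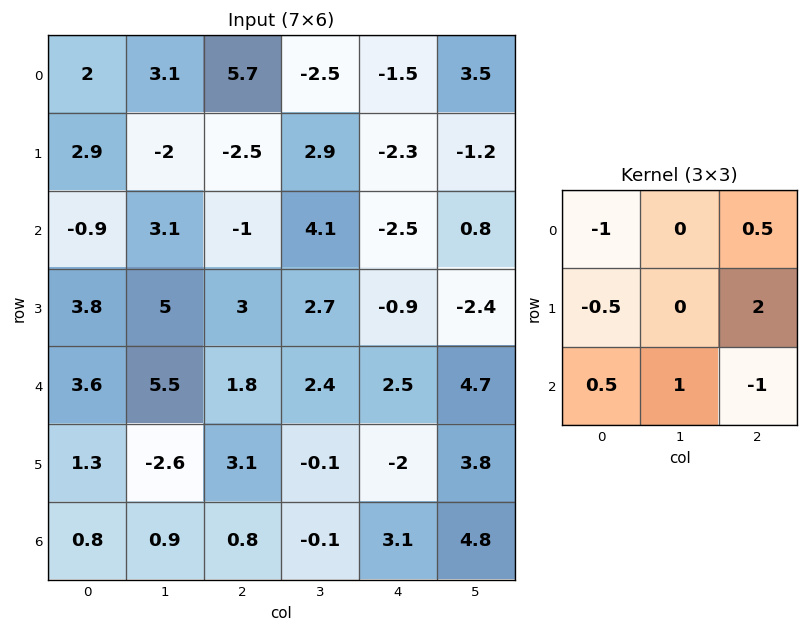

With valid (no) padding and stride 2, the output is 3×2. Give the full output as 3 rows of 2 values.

-1.95 -3.7
10 -2.75
3.35 -8.9

Output[0,0]: The receptive field on the input at this output position is [2 3.1 5.7 / 2.9 -2 -2.5 / -0.9 3.1 -1]. Elementwise product with the kernel and sum: 2·-1 + 5.7·0.5 + 2.9·-0.5 + -2.5·2 + -0.9·0.5 + 3.1·1 + -1·-1.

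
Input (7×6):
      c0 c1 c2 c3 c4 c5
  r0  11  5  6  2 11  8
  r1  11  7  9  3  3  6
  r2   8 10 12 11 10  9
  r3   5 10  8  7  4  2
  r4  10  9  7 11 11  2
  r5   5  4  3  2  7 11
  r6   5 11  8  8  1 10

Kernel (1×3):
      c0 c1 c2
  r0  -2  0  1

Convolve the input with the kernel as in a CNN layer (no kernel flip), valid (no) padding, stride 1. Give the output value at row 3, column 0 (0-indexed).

The receptive field on the input at this output position is [5 10 8]. Elementwise product with the kernel and sum: 5·-2 + 8·1.

-2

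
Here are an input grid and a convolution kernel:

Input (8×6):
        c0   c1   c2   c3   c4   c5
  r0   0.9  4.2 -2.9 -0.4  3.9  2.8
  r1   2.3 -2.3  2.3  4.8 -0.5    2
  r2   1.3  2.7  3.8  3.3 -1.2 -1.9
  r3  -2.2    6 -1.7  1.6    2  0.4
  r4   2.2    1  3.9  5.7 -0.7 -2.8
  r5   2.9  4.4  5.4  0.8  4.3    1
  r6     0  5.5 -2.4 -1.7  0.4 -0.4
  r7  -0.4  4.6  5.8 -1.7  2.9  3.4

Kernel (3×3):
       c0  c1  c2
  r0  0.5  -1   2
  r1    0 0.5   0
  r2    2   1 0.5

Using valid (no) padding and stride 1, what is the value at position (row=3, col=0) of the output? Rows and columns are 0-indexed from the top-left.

The receptive field on the input at this output position is [-2.2 6 -1.7 / 2.2 1 3.9 / 2.9 4.4 5.4]. Elementwise product with the kernel and sum: -2.2·0.5 + 6·-1 + -1.7·2 + 1·0.5 + 2.9·2 + 4.4·1 + 5.4·0.5.

2.9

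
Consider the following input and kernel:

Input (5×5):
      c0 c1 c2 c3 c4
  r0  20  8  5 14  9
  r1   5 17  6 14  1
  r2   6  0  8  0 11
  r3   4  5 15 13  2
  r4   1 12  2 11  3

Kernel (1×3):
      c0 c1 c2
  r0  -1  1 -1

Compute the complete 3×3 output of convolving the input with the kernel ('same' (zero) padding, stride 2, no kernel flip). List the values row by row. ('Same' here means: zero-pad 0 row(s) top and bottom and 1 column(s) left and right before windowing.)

12 -17 -5
6 8 11
-11 -21 -8

Output[0,0]: The receptive field on the zero-padded input at this output position is [0 20 8]. Elementwise product with the kernel and sum: 0·-1 + 20·1 + 8·-1.
Output[0,1]: The receptive field on the zero-padded input at this output position is [8 5 14]. Elementwise product with the kernel and sum: 8·-1 + 5·1 + 14·-1.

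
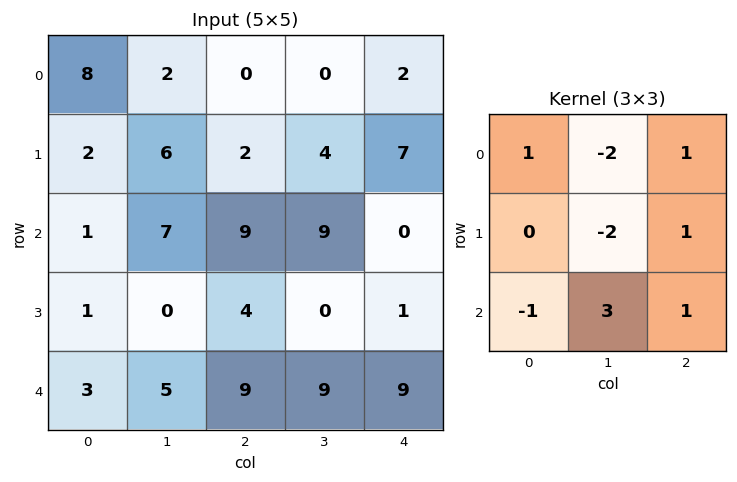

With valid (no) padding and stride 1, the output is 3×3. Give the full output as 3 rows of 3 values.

Output[0,0]: The receptive field on the input at this output position is [8 2 0 / 2 6 2 / 1 7 9]. Elementwise product with the kernel and sum: 8·1 + 2·-2 + 0·1 + 6·-2 + 2·1 + 1·-1 + 7·3 + 9·1.

23 31 19
-10 9 -20
21 21 19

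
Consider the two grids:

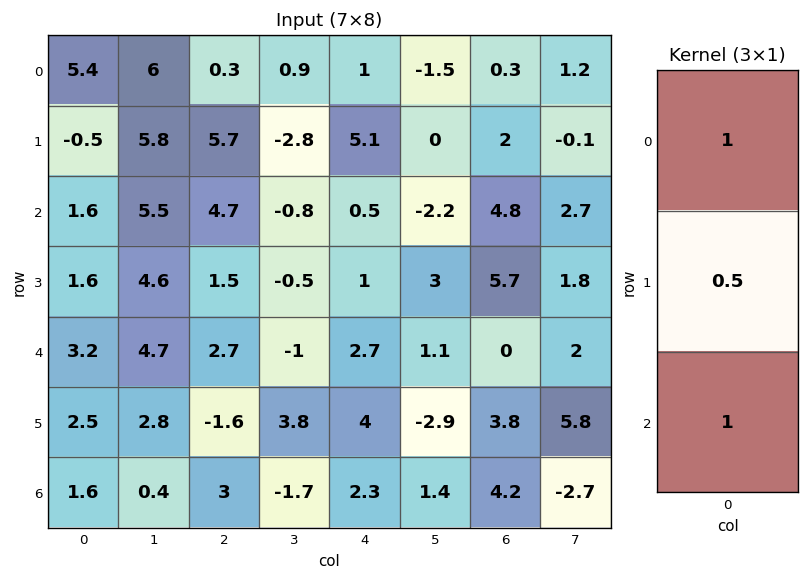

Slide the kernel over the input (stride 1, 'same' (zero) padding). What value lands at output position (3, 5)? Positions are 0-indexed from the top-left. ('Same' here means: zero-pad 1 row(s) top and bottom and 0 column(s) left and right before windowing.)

The receptive field on the zero-padded input at this output position is [-2.2 / 3 / 1.1]. Elementwise product with the kernel and sum: -2.2·1 + 3·0.5 + 1.1·1.

0.4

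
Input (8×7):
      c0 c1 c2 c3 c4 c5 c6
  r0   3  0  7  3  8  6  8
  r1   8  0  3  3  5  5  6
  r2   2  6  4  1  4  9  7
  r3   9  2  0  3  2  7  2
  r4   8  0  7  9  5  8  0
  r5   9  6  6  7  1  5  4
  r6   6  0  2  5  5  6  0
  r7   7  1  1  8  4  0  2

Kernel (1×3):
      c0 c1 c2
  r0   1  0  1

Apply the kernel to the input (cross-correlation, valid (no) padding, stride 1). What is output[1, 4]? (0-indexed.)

11

The receptive field on the input at this output position is [5 5 6]. Elementwise product with the kernel and sum: 5·1 + 6·1.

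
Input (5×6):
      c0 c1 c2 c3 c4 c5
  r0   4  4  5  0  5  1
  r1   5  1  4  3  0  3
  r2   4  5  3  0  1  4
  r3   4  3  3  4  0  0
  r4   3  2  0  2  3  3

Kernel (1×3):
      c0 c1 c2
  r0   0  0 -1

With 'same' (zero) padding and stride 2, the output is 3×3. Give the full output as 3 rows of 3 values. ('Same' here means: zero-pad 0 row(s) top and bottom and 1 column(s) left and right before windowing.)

Output[0,0]: The receptive field on the zero-padded input at this output position is [0 4 4]. Elementwise product with the kernel and sum: 4·-1.

-4 0 -1
-5 0 -4
-2 -2 -3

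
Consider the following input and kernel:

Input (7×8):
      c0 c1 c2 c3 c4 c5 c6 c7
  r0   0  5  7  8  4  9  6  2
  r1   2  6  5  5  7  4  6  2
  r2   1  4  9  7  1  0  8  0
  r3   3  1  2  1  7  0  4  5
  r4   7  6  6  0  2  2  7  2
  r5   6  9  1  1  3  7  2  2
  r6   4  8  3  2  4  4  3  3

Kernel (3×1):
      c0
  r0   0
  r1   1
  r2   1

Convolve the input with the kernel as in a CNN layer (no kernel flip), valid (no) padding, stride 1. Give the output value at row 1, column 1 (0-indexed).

The receptive field on the input at this output position is [6 / 4 / 1]. Elementwise product with the kernel and sum: 4·1 + 1·1.

5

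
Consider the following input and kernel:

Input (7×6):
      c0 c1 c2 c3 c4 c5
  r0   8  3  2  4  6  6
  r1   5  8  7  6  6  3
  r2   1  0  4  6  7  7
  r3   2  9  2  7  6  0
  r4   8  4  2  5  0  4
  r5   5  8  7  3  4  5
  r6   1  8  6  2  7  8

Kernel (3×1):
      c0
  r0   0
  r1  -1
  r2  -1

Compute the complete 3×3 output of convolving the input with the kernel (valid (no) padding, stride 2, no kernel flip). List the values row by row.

-6 -11 -13
-10 -4 -6
-6 -13 -11

Output[0,0]: The receptive field on the input at this output position is [8 / 5 / 1]. Elementwise product with the kernel and sum: 5·-1 + 1·-1.
Output[0,1]: The receptive field on the input at this output position is [2 / 7 / 4]. Elementwise product with the kernel and sum: 7·-1 + 4·-1.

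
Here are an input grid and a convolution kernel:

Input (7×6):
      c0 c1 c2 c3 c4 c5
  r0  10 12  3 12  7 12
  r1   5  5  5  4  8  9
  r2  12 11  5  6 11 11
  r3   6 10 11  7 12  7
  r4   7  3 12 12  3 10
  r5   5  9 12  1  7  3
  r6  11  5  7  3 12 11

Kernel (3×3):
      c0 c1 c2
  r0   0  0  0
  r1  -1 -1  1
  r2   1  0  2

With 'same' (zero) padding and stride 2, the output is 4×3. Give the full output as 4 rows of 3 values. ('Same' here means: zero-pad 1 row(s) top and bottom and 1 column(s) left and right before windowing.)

12 10 15
19 14 15
14 8 2
-6 -9 -4

Output[0,0]: The receptive field on the zero-padded input at this output position is [0 0 0 / 0 10 12 / 0 5 5]. Elementwise product with the kernel and sum: 0·-1 + 10·-1 + 12·1 + 0·1 + 5·2.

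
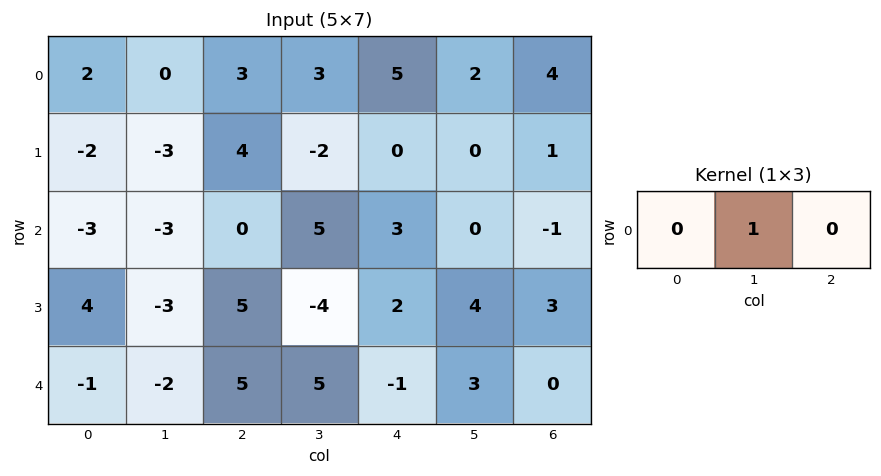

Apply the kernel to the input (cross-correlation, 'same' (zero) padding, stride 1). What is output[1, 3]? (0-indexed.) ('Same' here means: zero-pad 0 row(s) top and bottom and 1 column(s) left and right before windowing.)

The receptive field on the zero-padded input at this output position is [4 -2 0]. Elementwise product with the kernel and sum: -2·1.

-2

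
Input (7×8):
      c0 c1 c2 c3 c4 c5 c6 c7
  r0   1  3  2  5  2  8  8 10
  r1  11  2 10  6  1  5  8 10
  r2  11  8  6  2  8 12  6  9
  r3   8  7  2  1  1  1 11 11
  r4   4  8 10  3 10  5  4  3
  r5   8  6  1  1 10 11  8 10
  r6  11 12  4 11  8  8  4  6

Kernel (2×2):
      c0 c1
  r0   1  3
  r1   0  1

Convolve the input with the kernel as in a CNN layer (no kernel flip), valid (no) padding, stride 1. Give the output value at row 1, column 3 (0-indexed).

The receptive field on the input at this output position is [6 1 / 2 8]. Elementwise product with the kernel and sum: 6·1 + 1·3 + 8·1.

17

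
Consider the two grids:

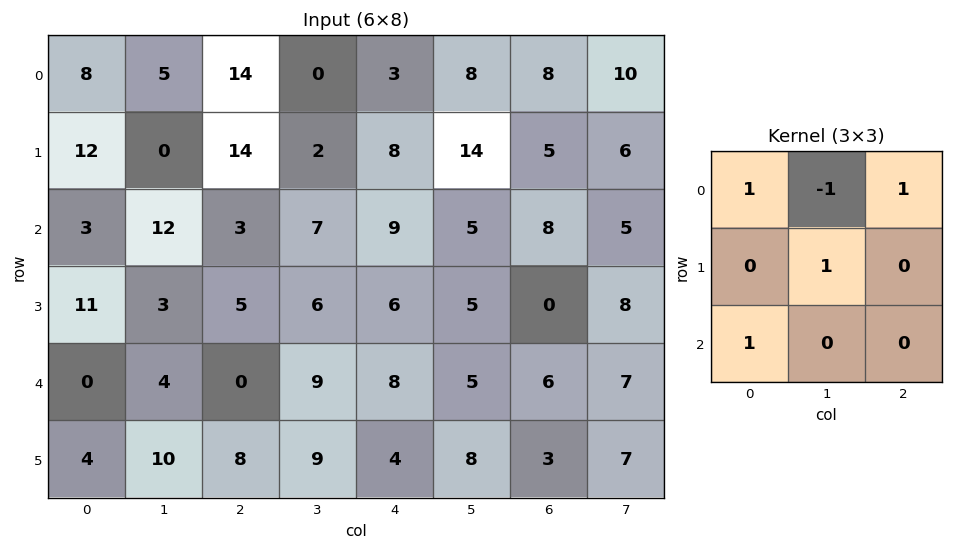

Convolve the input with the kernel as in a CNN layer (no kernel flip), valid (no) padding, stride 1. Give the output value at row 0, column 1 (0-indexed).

17

The receptive field on the input at this output position is [5 14 0 / 0 14 2 / 12 3 7]. Elementwise product with the kernel and sum: 5·1 + 14·-1 + 0·1 + 14·1 + 12·1.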